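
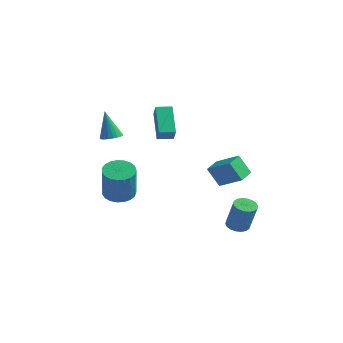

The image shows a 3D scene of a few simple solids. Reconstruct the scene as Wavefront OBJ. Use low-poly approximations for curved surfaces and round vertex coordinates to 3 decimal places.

v 3.03 0.397 -3.181
v 3.532 0.127 -3.424
v 4.213 -0.047 -1.821
v 3.71 0.223 -1.579
v 3.6 0.394 -3.424
v 4.281 0.221 -1.821
v 3.555 0.662 -3.376
v 4.236 0.489 -1.773
v 3.406 0.877 -3.289
v 4.087 0.704 -1.686
v 3.182 0.998 -3.181
v 3.863 0.824 -1.578
v 2.928 0.999 -3.073
v 3.609 0.825 -1.47
v 2.695 0.881 -2.987
v 3.375 0.707 -1.384
v 2.527 0.667 -2.939
v 3.208 0.493 -1.336
v 2.459 0.399 -2.939
v 3.14 0.226 -1.336
v 2.504 0.131 -2.987
v 3.185 -0.042 -1.384
v 2.653 -0.084 -3.074
v 3.334 -0.257 -1.471
v 2.877 -0.204 -3.182
v 3.558 -0.378 -1.579
v 3.131 -0.205 -3.29
v 3.812 -0.379 -1.687
v 3.365 -0.087 -3.376
v 4.045 -0.261 -1.773
v -2.144 -3.198 2.407
v -1.657 -3.519 2.497
v -2.516 -3.302 4.053
v -1.574 -3.291 2.53
v -1.59 -3.046 2.542
v -1.702 -2.828 2.531
v -1.89 -2.674 2.498
v -2.122 -2.61 2.449
v -2.357 -2.649 2.394
v -2.556 -2.782 2.34
v -2.684 -2.987 2.299
v -2.718 -3.229 2.276
v -2.653 -3.465 2.275
v -2.5 -3.656 2.298
v -2.286 -3.767 2.34
v -2.046 -3.78 2.393
v -1.824 -3.692 2.449
v -2.026 -2.832 -1.445
v -1.441 -2.216 -1.451
v -0.688 -2.912 0.439
v -1.274 -3.528 0.445
v -1.711 -2.059 -1.286
v -0.959 -2.755 0.604
v -2.035 -2.035 -1.148
v -1.283 -2.732 0.742
v -2.359 -2.15 -1.061
v -1.606 -2.846 0.829
v -2.624 -2.382 -1.041
v -1.872 -3.079 0.849
v -2.786 -2.692 -1.091
v -2.034 -3.389 0.799
v -2.817 -3.027 -1.202
v -2.065 -3.723 0.688
v -2.711 -3.327 -1.355
v -1.959 -4.024 0.535
v -2.487 -3.542 -1.523
v -1.734 -4.238 0.366
v -2.183 -3.634 -1.678
v -1.43 -4.33 0.212
v -1.851 -3.587 -1.793
v -1.099 -4.284 0.097
v -1.551 -3.41 -1.847
v -0.798 -4.107 0.042
v -1.332 -3.133 -1.832
v -0.58 -3.829 0.058
v -1.233 -2.803 -1.75
v -0.481 -3.5 0.14
v -1.272 -2.479 -1.615
v -0.52 -3.175 0.275
v 0.769 -2.938 2.877
v 1.274 -3.293 3.504
v -0.26 -2.147 4.153
v 0.245 -2.502 4.78
v 1.255 -2.278 2.86
v 1.76 -2.633 3.487
v 0.226 -1.487 4.136
v 0.731 -1.842 4.763
v 2.213 -0.064 -0.613
v 1.723 -0.432 0.488
v 1.924 0.905 -0.417
v 1.435 0.537 0.684
v 3.485 0.183 0.036
v 2.996 -0.185 1.137
v 3.197 1.152 0.232
v 2.707 0.784 1.333
f 2 1 5
f 2 5 3
f 3 5 6
f 3 6 4
f 5 1 7
f 5 7 6
f 6 7 8
f 6 8 4
f 7 1 9
f 7 9 8
f 8 9 10
f 8 10 4
f 9 1 11
f 9 11 10
f 10 11 12
f 10 12 4
f 11 1 13
f 11 13 12
f 12 13 14
f 12 14 4
f 13 1 15
f 13 15 14
f 14 15 16
f 14 16 4
f 15 1 17
f 15 17 16
f 16 17 18
f 16 18 4
f 17 1 19
f 17 19 18
f 18 19 20
f 18 20 4
f 19 1 21
f 19 21 20
f 20 21 22
f 20 22 4
f 21 1 23
f 21 23 22
f 22 23 24
f 22 24 4
f 23 1 25
f 23 25 24
f 24 25 26
f 24 26 4
f 25 1 27
f 25 27 26
f 26 27 28
f 26 28 4
f 27 1 29
f 27 29 28
f 28 29 30
f 28 30 4
f 29 1 2
f 29 2 30
f 30 2 3
f 30 3 4
f 32 31 34
f 32 34 33
f 34 31 35
f 34 35 33
f 35 31 36
f 35 36 33
f 36 31 37
f 36 37 33
f 37 31 38
f 37 38 33
f 38 31 39
f 38 39 33
f 39 31 40
f 39 40 33
f 40 31 41
f 40 41 33
f 41 31 42
f 41 42 33
f 42 31 43
f 42 43 33
f 43 31 44
f 43 44 33
f 44 31 45
f 44 45 33
f 45 31 46
f 45 46 33
f 46 31 47
f 46 47 33
f 47 31 32
f 47 32 33
f 49 48 52
f 49 52 50
f 50 52 53
f 50 53 51
f 52 48 54
f 52 54 53
f 53 54 55
f 53 55 51
f 54 48 56
f 54 56 55
f 55 56 57
f 55 57 51
f 56 48 58
f 56 58 57
f 57 58 59
f 57 59 51
f 58 48 60
f 58 60 59
f 59 60 61
f 59 61 51
f 60 48 62
f 60 62 61
f 61 62 63
f 61 63 51
f 62 48 64
f 62 64 63
f 63 64 65
f 63 65 51
f 64 48 66
f 64 66 65
f 65 66 67
f 65 67 51
f 66 48 68
f 66 68 67
f 67 68 69
f 67 69 51
f 68 48 70
f 68 70 69
f 69 70 71
f 69 71 51
f 70 48 72
f 70 72 71
f 71 72 73
f 71 73 51
f 72 48 74
f 72 74 73
f 73 74 75
f 73 75 51
f 74 48 76
f 74 76 75
f 75 76 77
f 75 77 51
f 76 48 78
f 76 78 77
f 77 78 79
f 77 79 51
f 78 48 49
f 78 49 79
f 79 49 50
f 79 50 51
f 81 83 80
f 84 81 80
f 80 83 82
f 82 84 80
f 81 87 83
f 85 81 84
f 85 87 81
f 83 87 82
f 86 84 82
f 82 87 86
f 86 85 84
f 87 85 86
f 89 91 88
f 92 89 88
f 88 91 90
f 90 92 88
f 89 95 91
f 93 89 92
f 93 95 89
f 91 95 90
f 94 92 90
f 90 95 94
f 94 93 92
f 95 93 94



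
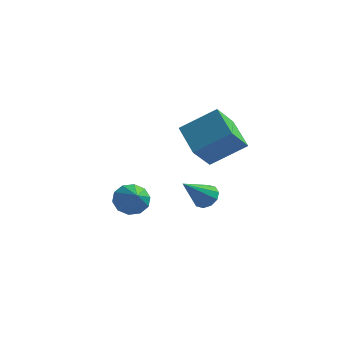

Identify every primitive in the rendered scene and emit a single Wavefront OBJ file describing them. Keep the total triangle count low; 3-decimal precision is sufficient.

v 0.68 -1.014 -0.552
v 0.229 -2.144 0.761
v -0.428 0.304 0.201
v -0.879 -0.826 1.514
v 2.299 -0.314 0.606
v 1.848 -1.444 1.919
v 1.191 1.004 1.359
v 0.74 -0.126 2.672
v -3.649 0.336 -4.448
v -3.206 1.039 -4.007
v -2.971 -0.716 -3.452
v -3.718 0.957 -3.745
v -4.204 0.638 -3.751
v -4.477 0.204 -4.024
v -4.435 -0.179 -4.458
v -4.092 -0.366 -4.889
v -3.58 -0.284 -5.151
v -3.095 0.035 -5.144
v -2.821 0.469 -4.872
v -2.863 0.852 -4.438
v 0.504 -1.023 -2.716
v 1.121 -0.981 -2.347
v -0.244 -2.217 -1.324
v 0.855 -0.652 -2.209
v 0.455 -0.465 -2.263
v 0.074 -0.492 -2.491
v -0.143 -0.721 -2.805
v -0.113 -1.066 -3.084
v 0.153 -1.394 -3.223
v 0.553 -1.581 -3.168
v 0.934 -1.555 -2.94
v 1.151 -1.325 -2.627
f 2 4 1
f 5 2 1
f 1 4 3
f 3 5 1
f 2 8 4
f 6 2 5
f 6 8 2
f 4 8 3
f 7 5 3
f 3 8 7
f 7 6 5
f 8 6 7
f 10 9 12
f 10 12 11
f 12 9 13
f 12 13 11
f 13 9 14
f 13 14 11
f 14 9 15
f 14 15 11
f 15 9 16
f 15 16 11
f 16 9 17
f 16 17 11
f 17 9 18
f 17 18 11
f 18 9 19
f 18 19 11
f 19 9 20
f 19 20 11
f 20 9 10
f 20 10 11
f 22 21 24
f 22 24 23
f 24 21 25
f 24 25 23
f 25 21 26
f 25 26 23
f 26 21 27
f 26 27 23
f 27 21 28
f 27 28 23
f 28 21 29
f 28 29 23
f 29 21 30
f 29 30 23
f 30 21 31
f 30 31 23
f 31 21 32
f 31 32 23
f 32 21 22
f 32 22 23



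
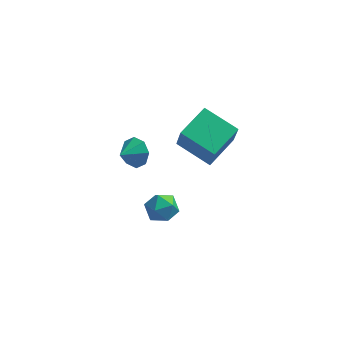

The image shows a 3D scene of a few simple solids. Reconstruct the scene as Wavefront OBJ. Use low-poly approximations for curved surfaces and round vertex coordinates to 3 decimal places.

v 0.23 -0.907 -3.279
v 0.796 -1.004 -3.85
v 0.324 -2.176 -2.97
v 0.89 -2.273 -3.541
v 1.055 -1.841 -2.876
v 0.997 -1.057 -3.067
v 0.123 -2.123 -3.753
v 0.065 -1.339 -3.944
v 0.73 -1.756 -4.142
v 1.306 -1.581 -3.601
v -0.186 -1.599 -3.219
v 0.39 -1.424 -2.678
v -1.019 2.585 -4.096
v -0.627 2.737 -3.404
v -1.621 1.895 -3.604
v -1.117 3.108 -3.486
v -1.55 3.172 -3.925
v -1.671 2.892 -4.465
v -1.411 2.432 -4.789
v -0.92 2.062 -4.707
v -0.487 1.998 -4.268
v -0.366 2.278 -3.728
v 2.309 2.728 -4.902
v 2.535 2.18 -3.47
v 0.734 3.578 -4.328
v 0.959 3.03 -2.896
v 3.261 4.21 -4.484
v 3.486 3.662 -3.052
v 1.685 5.06 -3.91
v 1.911 4.512 -2.478
f 1 12 6
f 1 6 2
f 1 2 8
f 1 8 11
f 1 11 12
f 2 6 10
f 6 12 5
f 12 11 3
f 11 8 7
f 8 2 9
f 4 10 5
f 4 5 3
f 4 3 7
f 4 7 9
f 4 9 10
f 5 10 6
f 3 5 12
f 7 3 11
f 9 7 8
f 10 9 2
f 14 13 16
f 14 16 15
f 16 13 17
f 16 17 15
f 17 13 18
f 17 18 15
f 18 13 19
f 18 19 15
f 19 13 20
f 19 20 15
f 20 13 21
f 20 21 15
f 21 13 22
f 21 22 15
f 22 13 14
f 22 14 15
f 24 26 23
f 27 24 23
f 23 26 25
f 25 27 23
f 24 30 26
f 28 24 27
f 28 30 24
f 26 30 25
f 29 27 25
f 25 30 29
f 29 28 27
f 30 28 29



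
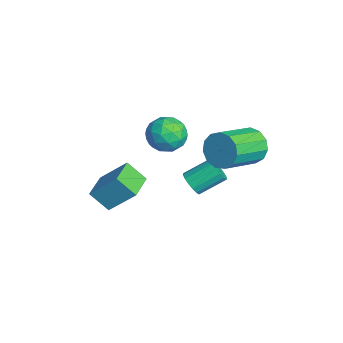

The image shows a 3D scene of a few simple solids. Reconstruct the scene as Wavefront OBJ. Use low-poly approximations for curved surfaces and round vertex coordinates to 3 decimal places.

v -0.007 -0.928 3.119
v 0.835 -0.419 3.287
v 0.565 -2.161 3.993
v 1.407 -1.652 4.161
v 0.55 -1.35 4.576
v 0.197 -0.588 4.036
v 1.203 -1.992 3.244
v 0.85 -1.23 2.704
v 1.584 -1.076 3.364
v 1.18 -0.679 4.187
v 0.22 -1.901 3.093
v -0.184 -1.504 3.916
v 0.364 -0.565 3.126
v 1.036 -2.015 4.154
v 0.532 -1.838 4.398
v 1.027 -1.538 4.497
v -0.011 -0.665 3.566
v 0.484 -0.365 3.665
v 0.316 -0.913 4.423
v 0.916 -2.215 3.615
v 1.411 -1.915 3.714
v 0.373 -1.042 2.783
v 0.868 -0.742 2.882
v 1.084 -1.667 2.857
v 1.299 -0.652 3.27
v 1.635 -1.377 3.784
v 1.515 -1.577 3.245
v 1.308 -1.129 2.928
v 1.062 -0.419 3.754
v 1.398 -1.144 4.268
v 0.894 -0.967 4.512
v 0.686 -0.519 4.194
v 1.501 -0.805 3.8
v 0.002 -1.436 3.012
v 0.338 -2.161 3.526
v 0.714 -2.061 3.086
v 0.506 -1.613 2.768
v -0.235 -1.203 3.496
v 0.101 -1.928 4.01
v 0.092 -1.451 4.352
v -0.115 -1.003 4.035
v -0.101 -1.775 3.48
v 1.248 2.35 2.821
v 1.873 2.451 2.087
v 2.998 0.851 2.824
v 2.372 0.75 3.559
v 2.059 2.768 2.492
v 3.183 1.168 3.229
v 1.987 2.952 3.001
v 3.111 1.352 3.739
v 1.68 2.945 3.453
v 2.804 1.345 4.191
v 1.236 2.749 3.705
v 2.361 1.149 4.443
v 0.796 2.427 3.676
v 1.92 0.827 4.414
v 0.499 2.08 3.376
v 1.624 0.48 4.113
v 0.44 1.818 2.899
v 1.565 0.218 3.637
v 0.638 1.726 2.398
v 1.762 0.126 3.136
v 1.029 1.832 2.031
v 2.153 0.232 2.769
v 1.489 2.102 1.915
v 2.614 0.502 2.653
v -2.354 -2.988 -2.661
v -2.801 -3.804 -1.753
v -1.812 -1.797 -1.324
v -2.259 -2.613 -0.417
v -0.961 -3.687 -2.603
v -1.408 -4.503 -1.696
v -0.419 -2.496 -1.267
v -0.866 -3.312 -0.359
v 0.035 -0.048 -0.449
v 0.704 0.045 -0.523
v 0.615 1.301 0.256
v -0.055 1.208 0.329
v 0.576 0.196 -0.781
v 0.487 1.452 -0.002
v 0.323 0.292 -0.963
v 0.234 1.547 -0.184
v 0.005 0.309 -1.028
v -0.084 1.564 -0.249
v -0.307 0.245 -0.96
v -0.396 1.5 -0.181
v -0.54 0.113 -0.775
v -0.629 1.369 0.004
v -0.642 -0.055 -0.516
v -0.731 1.201 0.263
v -0.589 -0.221 -0.241
v -0.678 1.034 0.538
v -0.393 -0.348 -0.014
v -0.482 0.907 0.765
v -0.099 -0.406 0.113
v -0.188 0.849 0.892
v 0.226 -0.382 0.111
v 0.136 0.873 0.89
v 0.506 -0.281 -0.019
v 0.417 0.974 0.76
v 0.679 -0.127 -0.248
v 0.59 1.128 0.531
f 1 38 17
f 38 12 41
f 17 41 6
f 38 41 17
f 1 17 13
f 17 6 18
f 13 18 2
f 17 18 13
f 1 13 22
f 13 2 23
f 22 23 8
f 13 23 22
f 1 22 34
f 22 8 37
f 34 37 11
f 22 37 34
f 1 34 38
f 34 11 42
f 38 42 12
f 34 42 38
f 2 18 29
f 18 6 32
f 29 32 10
f 18 32 29
f 6 41 19
f 41 12 40
f 19 40 5
f 41 40 19
f 12 42 39
f 42 11 35
f 39 35 3
f 42 35 39
f 11 37 36
f 37 8 24
f 36 24 7
f 37 24 36
f 8 23 28
f 23 2 25
f 28 25 9
f 23 25 28
f 4 30 16
f 30 10 31
f 16 31 5
f 30 31 16
f 4 16 14
f 16 5 15
f 14 15 3
f 16 15 14
f 4 14 21
f 14 3 20
f 21 20 7
f 14 20 21
f 4 21 26
f 21 7 27
f 26 27 9
f 21 27 26
f 4 26 30
f 26 9 33
f 30 33 10
f 26 33 30
f 5 31 19
f 31 10 32
f 19 32 6
f 31 32 19
f 3 15 39
f 15 5 40
f 39 40 12
f 15 40 39
f 7 20 36
f 20 3 35
f 36 35 11
f 20 35 36
f 9 27 28
f 27 7 24
f 28 24 8
f 27 24 28
f 10 33 29
f 33 9 25
f 29 25 2
f 33 25 29
f 44 43 47
f 44 47 45
f 45 47 48
f 45 48 46
f 47 43 49
f 47 49 48
f 48 49 50
f 48 50 46
f 49 43 51
f 49 51 50
f 50 51 52
f 50 52 46
f 51 43 53
f 51 53 52
f 52 53 54
f 52 54 46
f 53 43 55
f 53 55 54
f 54 55 56
f 54 56 46
f 55 43 57
f 55 57 56
f 56 57 58
f 56 58 46
f 57 43 59
f 57 59 58
f 58 59 60
f 58 60 46
f 59 43 61
f 59 61 60
f 60 61 62
f 60 62 46
f 61 43 63
f 61 63 62
f 62 63 64
f 62 64 46
f 63 43 65
f 63 65 64
f 64 65 66
f 64 66 46
f 65 43 44
f 65 44 66
f 66 44 45
f 66 45 46
f 68 70 67
f 71 68 67
f 67 70 69
f 69 71 67
f 68 74 70
f 72 68 71
f 72 74 68
f 70 74 69
f 73 71 69
f 69 74 73
f 73 72 71
f 74 72 73
f 76 75 79
f 76 79 77
f 77 79 80
f 77 80 78
f 79 75 81
f 79 81 80
f 80 81 82
f 80 82 78
f 81 75 83
f 81 83 82
f 82 83 84
f 82 84 78
f 83 75 85
f 83 85 84
f 84 85 86
f 84 86 78
f 85 75 87
f 85 87 86
f 86 87 88
f 86 88 78
f 87 75 89
f 87 89 88
f 88 89 90
f 88 90 78
f 89 75 91
f 89 91 90
f 90 91 92
f 90 92 78
f 91 75 93
f 91 93 92
f 92 93 94
f 92 94 78
f 93 75 95
f 93 95 94
f 94 95 96
f 94 96 78
f 95 75 97
f 95 97 96
f 96 97 98
f 96 98 78
f 97 75 99
f 97 99 98
f 98 99 100
f 98 100 78
f 99 75 101
f 99 101 100
f 100 101 102
f 100 102 78
f 101 75 76
f 101 76 102
f 102 76 77
f 102 77 78



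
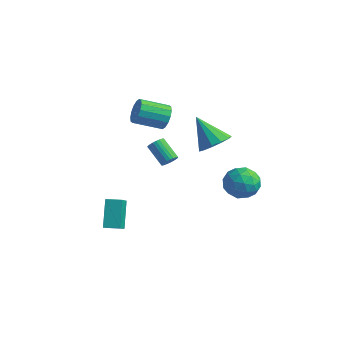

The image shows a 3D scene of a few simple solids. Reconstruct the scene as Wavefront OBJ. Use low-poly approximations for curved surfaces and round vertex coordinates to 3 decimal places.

v 0.608 -0.47 2.937
v 1.033 -0.485 3.638
v -0.044 -1.685 4.265
v -0.468 -1.67 3.563
v 0.736 -0.188 3.696
v -0.341 -1.388 4.323
v 0.404 0.034 3.551
v -0.673 -1.166 4.177
v 0.127 0.12 3.241
v -0.95 -1.08 3.867
v -0.021 0.049 2.849
v -1.097 -1.152 3.476
v -0 -0.162 2.481
v -1.077 -1.362 3.108
v 0.184 -0.455 2.235
v -0.893 -1.655 2.862
v 0.481 -0.752 2.177
v -0.596 -1.952 2.804
v 0.813 -0.974 2.323
v -0.264 -2.174 2.949
v 1.09 -1.06 2.633
v 0.013 -2.26 3.259
v 1.237 -0.988 3.024
v 0.161 -2.189 3.651
v 1.217 -0.778 3.392
v 0.14 -1.978 4.019
v 2.838 2.318 -2.615
v 3.699 2.99 -2.883
v 3.961 1.27 -1.637
v 4.822 1.942 -1.905
v 4.01 2.314 -1.221
v 3.316 2.962 -1.826
v 4.344 1.298 -2.694
v 3.65 1.946 -3.299
v 4.63 2.36 -2.932
v 4.423 2.988 -2.022
v 3.237 1.272 -2.498
v 3.03 1.9 -1.588
v 3.17 2.746 -2.835
v 4.49 1.514 -1.685
v 4.013 1.733 -1.283
v 4.519 2.128 -1.441
v 2.945 2.729 -2.213
v 3.451 3.124 -2.371
v 3.633 2.727 -1.394
v 4.209 1.136 -2.149
v 4.715 1.531 -2.307
v 3.141 2.132 -3.079
v 3.647 2.527 -3.237
v 4.027 1.533 -3.126
v 4.223 2.771 -3.021
v 4.883 2.155 -2.447
v 4.602 1.776 -2.91
v 4.195 2.157 -3.266
v 4.102 3.14 -2.486
v 4.762 2.524 -1.912
v 4.284 2.743 -1.51
v 3.877 3.123 -1.865
v 4.649 2.77 -2.515
v 2.898 1.736 -2.608
v 3.558 1.12 -2.034
v 3.783 1.137 -2.655
v 3.376 1.517 -3.01
v 2.777 2.105 -2.073
v 3.437 1.489 -1.499
v 3.465 2.103 -1.254
v 3.058 2.484 -1.61
v 3.011 1.49 -2.005
v 2.198 -1.97 0.867
v 2.518 -1.83 1.252
v 1.381 -1.669 2.138
v 1.062 -1.81 1.753
v 2.477 -1.65 1.167
v 1.341 -1.489 2.053
v 2.394 -1.519 1.037
v 1.257 -1.359 1.922
v 2.281 -1.457 0.88
v 1.144 -1.296 1.766
v 2.155 -1.473 0.722
v 1.018 -1.312 1.607
v 2.036 -1.565 0.585
v 0.899 -1.404 1.471
v 1.942 -1.718 0.492
v 0.805 -1.557 1.377
v 1.886 -1.91 0.456
v 0.75 -1.749 1.341
v 1.879 -2.111 0.482
v 0.742 -1.95 1.368
v 1.919 -2.291 0.567
v 0.783 -2.13 1.453
v 2.003 -2.421 0.698
v 0.866 -2.261 1.583
v 2.116 -2.484 0.854
v 0.979 -2.323 1.74
v 2.242 -2.468 1.013
v 1.105 -2.307 1.898
v 2.361 -2.376 1.149
v 1.224 -2.215 2.035
v 2.455 -2.223 1.243
v 1.318 -2.062 2.128
v 2.51 -2.031 1.279
v 1.374 -1.87 2.164
v -1.14 -3.097 -3.2
v -0.254 -4.405 -2.007
v -0.4 -2.585 -3.188
v 0.486 -3.893 -1.995
v -0.486 -4.007 -4.685
v 0.4 -5.315 -3.492
v 0.254 -3.495 -4.673
v 1.14 -4.803 -3.48
v 3.07 0.732 1.277
v 3.834 0.965 1.911
v 1.75 0.688 2.883
v 3.609 1.464 1.739
v 3.212 1.732 1.42
v 2.77 1.681 1.056
v 2.424 1.329 0.762
v 2.283 0.788 0.631
v 2.391 0.228 0.705
v 2.716 -0.171 0.961
v 3.153 -0.284 1.317
v 3.563 -0.075 1.66
v 3.817 0.391 1.882
f 2 1 5
f 2 5 3
f 3 5 6
f 3 6 4
f 5 1 7
f 5 7 6
f 6 7 8
f 6 8 4
f 7 1 9
f 7 9 8
f 8 9 10
f 8 10 4
f 9 1 11
f 9 11 10
f 10 11 12
f 10 12 4
f 11 1 13
f 11 13 12
f 12 13 14
f 12 14 4
f 13 1 15
f 13 15 14
f 14 15 16
f 14 16 4
f 15 1 17
f 15 17 16
f 16 17 18
f 16 18 4
f 17 1 19
f 17 19 18
f 18 19 20
f 18 20 4
f 19 1 21
f 19 21 20
f 20 21 22
f 20 22 4
f 21 1 23
f 21 23 22
f 22 23 24
f 22 24 4
f 23 1 25
f 23 25 24
f 24 25 26
f 24 26 4
f 25 1 2
f 25 2 26
f 26 2 3
f 26 3 4
f 27 64 43
f 64 38 67
f 43 67 32
f 64 67 43
f 27 43 39
f 43 32 44
f 39 44 28
f 43 44 39
f 27 39 48
f 39 28 49
f 48 49 34
f 39 49 48
f 27 48 60
f 48 34 63
f 60 63 37
f 48 63 60
f 27 60 64
f 60 37 68
f 64 68 38
f 60 68 64
f 28 44 55
f 44 32 58
f 55 58 36
f 44 58 55
f 32 67 45
f 67 38 66
f 45 66 31
f 67 66 45
f 38 68 65
f 68 37 61
f 65 61 29
f 68 61 65
f 37 63 62
f 63 34 50
f 62 50 33
f 63 50 62
f 34 49 54
f 49 28 51
f 54 51 35
f 49 51 54
f 30 56 42
f 56 36 57
f 42 57 31
f 56 57 42
f 30 42 40
f 42 31 41
f 40 41 29
f 42 41 40
f 30 40 47
f 40 29 46
f 47 46 33
f 40 46 47
f 30 47 52
f 47 33 53
f 52 53 35
f 47 53 52
f 30 52 56
f 52 35 59
f 56 59 36
f 52 59 56
f 31 57 45
f 57 36 58
f 45 58 32
f 57 58 45
f 29 41 65
f 41 31 66
f 65 66 38
f 41 66 65
f 33 46 62
f 46 29 61
f 62 61 37
f 46 61 62
f 35 53 54
f 53 33 50
f 54 50 34
f 53 50 54
f 36 59 55
f 59 35 51
f 55 51 28
f 59 51 55
f 70 69 73
f 70 73 71
f 71 73 74
f 71 74 72
f 73 69 75
f 73 75 74
f 74 75 76
f 74 76 72
f 75 69 77
f 75 77 76
f 76 77 78
f 76 78 72
f 77 69 79
f 77 79 78
f 78 79 80
f 78 80 72
f 79 69 81
f 79 81 80
f 80 81 82
f 80 82 72
f 81 69 83
f 81 83 82
f 82 83 84
f 82 84 72
f 83 69 85
f 83 85 84
f 84 85 86
f 84 86 72
f 85 69 87
f 85 87 86
f 86 87 88
f 86 88 72
f 87 69 89
f 87 89 88
f 88 89 90
f 88 90 72
f 89 69 91
f 89 91 90
f 90 91 92
f 90 92 72
f 91 69 93
f 91 93 92
f 92 93 94
f 92 94 72
f 93 69 95
f 93 95 94
f 94 95 96
f 94 96 72
f 95 69 97
f 95 97 96
f 96 97 98
f 96 98 72
f 97 69 99
f 97 99 98
f 98 99 100
f 98 100 72
f 99 69 101
f 99 101 100
f 100 101 102
f 100 102 72
f 101 69 70
f 101 70 102
f 102 70 71
f 102 71 72
f 104 106 103
f 107 104 103
f 103 106 105
f 105 107 103
f 104 110 106
f 108 104 107
f 108 110 104
f 106 110 105
f 109 107 105
f 105 110 109
f 109 108 107
f 110 108 109
f 112 111 114
f 112 114 113
f 114 111 115
f 114 115 113
f 115 111 116
f 115 116 113
f 116 111 117
f 116 117 113
f 117 111 118
f 117 118 113
f 118 111 119
f 118 119 113
f 119 111 120
f 119 120 113
f 120 111 121
f 120 121 113
f 121 111 122
f 121 122 113
f 122 111 123
f 122 123 113
f 123 111 112
f 123 112 113



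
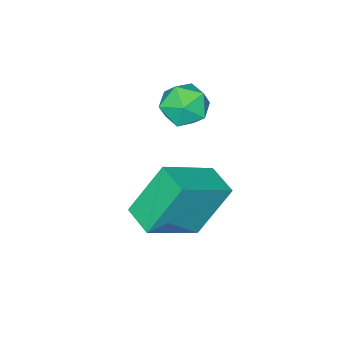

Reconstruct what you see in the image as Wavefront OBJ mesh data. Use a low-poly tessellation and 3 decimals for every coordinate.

v -2.848 -0.31 -3.328
v -1.044 -0.781 -2.2
v -2.477 0.791 -3.463
v -0.672 0.32 -2.334
v -1.868 -0.86 -5.126
v -0.063 -1.331 -3.997
v -1.496 0.241 -5.26
v 0.308 -0.23 -4.132
v -3.665 -1.147 -1.115
v -2.888 -0.688 -1.055
v -2.952 -2.392 -0.825
v -2.175 -1.933 -0.765
v -2.815 -1.824 -0.135
v -3.256 -1.055 -0.314
v -2.584 -2.025 -1.566
v -3.025 -1.256 -1.745
v -2.22 -1.231 -1.333
v -2.363 -1.106 -0.449
v -3.477 -1.974 -1.431
v -3.62 -1.849 -0.547
f 2 4 1
f 5 2 1
f 1 4 3
f 3 5 1
f 2 8 4
f 6 2 5
f 6 8 2
f 4 8 3
f 7 5 3
f 3 8 7
f 7 6 5
f 8 6 7
f 9 20 14
f 9 14 10
f 9 10 16
f 9 16 19
f 9 19 20
f 10 14 18
f 14 20 13
f 20 19 11
f 19 16 15
f 16 10 17
f 12 18 13
f 12 13 11
f 12 11 15
f 12 15 17
f 12 17 18
f 13 18 14
f 11 13 20
f 15 11 19
f 17 15 16
f 18 17 10



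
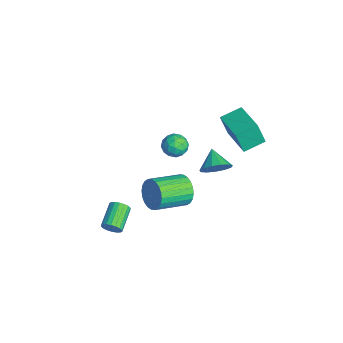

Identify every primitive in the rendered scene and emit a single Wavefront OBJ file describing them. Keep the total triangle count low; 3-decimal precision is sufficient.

v 1.101 0.57 -3.064
v 1.593 0.42 -3.911
v 2.09 -1.5 -3.282
v 1.599 -1.35 -2.436
v 1.872 0.565 -3.686
v 2.369 -1.354 -3.057
v 2.033 0.712 -3.367
v 2.53 -1.207 -2.738
v 2.053 0.837 -3.002
v 2.55 -1.083 -2.373
v 1.927 0.921 -2.647
v 2.425 -0.999 -2.018
v 1.676 0.951 -2.355
v 2.174 -0.968 -1.726
v 1.338 0.924 -2.171
v 1.835 -0.995 -1.542
v 0.963 0.842 -2.123
v 1.461 -1.077 -1.494
v 0.61 0.72 -2.218
v 1.107 -1.2 -1.589
v 0.331 0.574 -2.443
v 0.828 -1.345 -1.814
v 0.17 0.427 -2.762
v 0.667 -1.492 -2.133
v 0.15 0.303 -3.127
v 0.647 -1.617 -2.498
v 0.275 0.219 -3.482
v 0.773 -1.701 -2.853
v 0.526 0.188 -3.774
v 1.024 -1.731 -3.145
v 0.865 0.215 -3.958
v 1.362 -1.704 -3.329
v 1.239 0.297 -4.006
v 1.737 -1.622 -3.377
v 1.47 0.329 1.452
v 2.234 0.185 1.415
v 1.386 -0.385 2.485
v 2.15 -0.529 2.448
v 1.897 0.184 2.628
v 1.949 0.626 1.989
v 1.671 -0.826 1.911
v 1.723 -0.384 1.272
v 2.358 -0.528 1.698
v 2.497 0.096 2.141
v 1.123 -0.296 1.759
v 1.262 0.328 2.202
v 1.859 0.32 1.343
v 1.761 -0.52 2.557
v 1.612 -0.101 2.663
v 2.061 -0.185 2.641
v 1.692 0.579 1.68
v 2.141 0.494 1.659
v 1.942 0.494 2.371
v 1.479 -0.694 2.241
v 1.928 -0.779 2.22
v 1.559 -0.015 1.259
v 2.008 -0.099 1.237
v 1.678 -0.694 1.529
v 2.381 -0.184 1.487
v 2.332 -0.604 2.095
v 2.051 -0.778 1.779
v 2.081 -0.519 1.404
v 2.463 0.183 1.748
v 2.414 -0.237 2.355
v 2.265 0.182 2.461
v 2.296 0.442 2.086
v 2.536 -0.237 1.914
v 1.206 0.037 1.545
v 1.157 -0.383 2.152
v 1.324 -0.642 1.814
v 1.355 -0.382 1.439
v 1.288 0.404 1.805
v 1.239 -0.016 2.413
v 1.539 0.319 2.496
v 1.569 0.578 2.121
v 1.084 0.037 1.986
v 1.196 2.387 -1.488
v 1.608 2.017 -0.741
v 0.064 2.453 -0.832
v 1.663 2.536 -0.698
v 1.57 3.008 -0.906
v 1.358 3.283 -1.299
v 1.095 3.273 -1.752
v 0.864 2.982 -2.121
v 0.738 2.502 -2.289
v 0.757 1.985 -2.203
v 0.916 1.596 -1.89
v 1.164 1.458 -1.45
v 1.422 1.615 -1.021
v 2.397 2.647 2.884
v 2.225 2.238 4.233
v 2.179 3.881 3.231
v 2.007 3.471 4.58
v 4.413 2.909 3.22
v 4.241 2.499 4.569
v 4.195 4.142 3.567
v 4.023 3.733 4.916
v 3.026 -3.922 -3.308
v 3.343 -3.757 -2.826
v 2.131 -2.994 -2.29
v 1.814 -3.158 -2.772
v 3.391 -3.559 -2.999
v 2.179 -2.796 -2.463
v 3.367 -3.434 -3.233
v 2.154 -2.67 -2.697
v 3.275 -3.404 -3.482
v 2.063 -2.641 -2.946
v 3.134 -3.478 -3.697
v 1.922 -2.714 -3.16
v 2.971 -3.639 -3.835
v 1.759 -2.875 -3.298
v 2.82 -3.856 -3.868
v 1.607 -3.093 -3.331
v 2.709 -4.086 -3.79
v 1.497 -3.323 -3.254
v 2.661 -4.284 -3.617
v 1.449 -3.521 -3.081
v 2.686 -4.41 -3.383
v 1.473 -3.646 -2.847
v 2.777 -4.439 -3.134
v 1.565 -3.676 -2.598
v 2.918 -4.366 -2.92
v 1.706 -3.602 -2.383
v 3.081 -4.205 -2.782
v 1.869 -3.441 -2.245
v 3.233 -3.987 -2.749
v 2.02 -3.224 -2.212
f 2 1 5
f 2 5 3
f 3 5 6
f 3 6 4
f 5 1 7
f 5 7 6
f 6 7 8
f 6 8 4
f 7 1 9
f 7 9 8
f 8 9 10
f 8 10 4
f 9 1 11
f 9 11 10
f 10 11 12
f 10 12 4
f 11 1 13
f 11 13 12
f 12 13 14
f 12 14 4
f 13 1 15
f 13 15 14
f 14 15 16
f 14 16 4
f 15 1 17
f 15 17 16
f 16 17 18
f 16 18 4
f 17 1 19
f 17 19 18
f 18 19 20
f 18 20 4
f 19 1 21
f 19 21 20
f 20 21 22
f 20 22 4
f 21 1 23
f 21 23 22
f 22 23 24
f 22 24 4
f 23 1 25
f 23 25 24
f 24 25 26
f 24 26 4
f 25 1 27
f 25 27 26
f 26 27 28
f 26 28 4
f 27 1 29
f 27 29 28
f 28 29 30
f 28 30 4
f 29 1 31
f 29 31 30
f 30 31 32
f 30 32 4
f 31 1 33
f 31 33 32
f 32 33 34
f 32 34 4
f 33 1 2
f 33 2 34
f 34 2 3
f 34 3 4
f 35 72 51
f 72 46 75
f 51 75 40
f 72 75 51
f 35 51 47
f 51 40 52
f 47 52 36
f 51 52 47
f 35 47 56
f 47 36 57
f 56 57 42
f 47 57 56
f 35 56 68
f 56 42 71
f 68 71 45
f 56 71 68
f 35 68 72
f 68 45 76
f 72 76 46
f 68 76 72
f 36 52 63
f 52 40 66
f 63 66 44
f 52 66 63
f 40 75 53
f 75 46 74
f 53 74 39
f 75 74 53
f 46 76 73
f 76 45 69
f 73 69 37
f 76 69 73
f 45 71 70
f 71 42 58
f 70 58 41
f 71 58 70
f 42 57 62
f 57 36 59
f 62 59 43
f 57 59 62
f 38 64 50
f 64 44 65
f 50 65 39
f 64 65 50
f 38 50 48
f 50 39 49
f 48 49 37
f 50 49 48
f 38 48 55
f 48 37 54
f 55 54 41
f 48 54 55
f 38 55 60
f 55 41 61
f 60 61 43
f 55 61 60
f 38 60 64
f 60 43 67
f 64 67 44
f 60 67 64
f 39 65 53
f 65 44 66
f 53 66 40
f 65 66 53
f 37 49 73
f 49 39 74
f 73 74 46
f 49 74 73
f 41 54 70
f 54 37 69
f 70 69 45
f 54 69 70
f 43 61 62
f 61 41 58
f 62 58 42
f 61 58 62
f 44 67 63
f 67 43 59
f 63 59 36
f 67 59 63
f 78 77 80
f 78 80 79
f 80 77 81
f 80 81 79
f 81 77 82
f 81 82 79
f 82 77 83
f 82 83 79
f 83 77 84
f 83 84 79
f 84 77 85
f 84 85 79
f 85 77 86
f 85 86 79
f 86 77 87
f 86 87 79
f 87 77 88
f 87 88 79
f 88 77 89
f 88 89 79
f 89 77 78
f 89 78 79
f 91 93 90
f 94 91 90
f 90 93 92
f 92 94 90
f 91 97 93
f 95 91 94
f 95 97 91
f 93 97 92
f 96 94 92
f 92 97 96
f 96 95 94
f 97 95 96
f 99 98 102
f 99 102 100
f 100 102 103
f 100 103 101
f 102 98 104
f 102 104 103
f 103 104 105
f 103 105 101
f 104 98 106
f 104 106 105
f 105 106 107
f 105 107 101
f 106 98 108
f 106 108 107
f 107 108 109
f 107 109 101
f 108 98 110
f 108 110 109
f 109 110 111
f 109 111 101
f 110 98 112
f 110 112 111
f 111 112 113
f 111 113 101
f 112 98 114
f 112 114 113
f 113 114 115
f 113 115 101
f 114 98 116
f 114 116 115
f 115 116 117
f 115 117 101
f 116 98 118
f 116 118 117
f 117 118 119
f 117 119 101
f 118 98 120
f 118 120 119
f 119 120 121
f 119 121 101
f 120 98 122
f 120 122 121
f 121 122 123
f 121 123 101
f 122 98 124
f 122 124 123
f 123 124 125
f 123 125 101
f 124 98 126
f 124 126 125
f 125 126 127
f 125 127 101
f 126 98 99
f 126 99 127
f 127 99 100
f 127 100 101



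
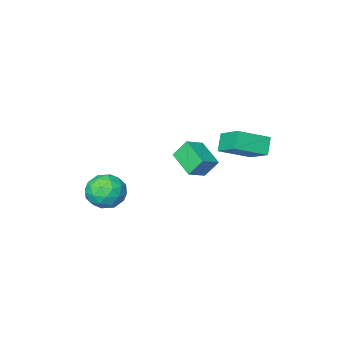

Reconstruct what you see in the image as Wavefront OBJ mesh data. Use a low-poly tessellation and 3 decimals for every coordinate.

v -4.08 0.537 0.409
v -2.23 0.095 1.224
v -4.121 2.15 1.373
v -2.27 1.708 2.189
v -3.53 1.112 -0.529
v -1.679 0.67 0.287
v -3.57 2.725 0.436
v -1.72 2.283 1.251
v -0.797 -0.901 -0.625
v -1.407 -0.449 0.455
v -0.775 0.792 -1.32
v -1.385 1.243 -0.24
v 0.365 -0.683 -0.06
v -0.245 -0.232 1.02
v 0.387 1.009 -0.755
v -0.223 1.461 0.325
v 3.94 -1.017 -1.865
v 4.68 -1.179 -2.86
v 3 -2.761 -2.28
v 3.74 -2.923 -3.275
v 4.216 -3.006 -2.121
v 4.798 -1.928 -1.865
v 2.882 -2.012 -3.275
v 3.464 -0.934 -3.019
v 4.027 -1.794 -3.732
v 4.851 -2.408 -3.019
v 2.829 -1.532 -2.121
v 3.653 -2.146 -1.408
v 4.393 -0.945 -2.326
v 3.287 -2.995 -2.814
v 3.567 -3.044 -2.135
v 4.002 -3.139 -2.721
v 4.462 -1.385 -1.741
v 4.897 -1.48 -2.326
v 4.624 -2.554 -1.892
v 2.783 -2.46 -2.814
v 3.218 -2.555 -3.399
v 3.678 -0.801 -2.419
v 4.113 -0.896 -3.005
v 3.056 -1.386 -3.248
v 4.444 -1.402 -3.424
v 3.891 -2.427 -3.668
v 3.387 -1.892 -3.668
v 3.729 -1.258 -3.517
v 4.928 -1.763 -3.004
v 4.376 -2.788 -3.248
v 4.656 -2.837 -2.57
v 4.997 -2.203 -2.419
v 4.544 -2.125 -3.517
v 3.304 -1.152 -1.892
v 2.752 -2.177 -2.136
v 2.683 -1.737 -2.721
v 3.024 -1.103 -2.57
v 3.789 -1.513 -1.472
v 3.236 -2.538 -1.716
v 3.951 -2.682 -1.623
v 4.293 -2.048 -1.472
v 3.136 -1.815 -1.623
f 2 4 1
f 5 2 1
f 1 4 3
f 3 5 1
f 2 8 4
f 6 2 5
f 6 8 2
f 4 8 3
f 7 5 3
f 3 8 7
f 7 6 5
f 8 6 7
f 10 12 9
f 13 10 9
f 9 12 11
f 11 13 9
f 10 16 12
f 14 10 13
f 14 16 10
f 12 16 11
f 15 13 11
f 11 16 15
f 15 14 13
f 16 14 15
f 17 54 33
f 54 28 57
f 33 57 22
f 54 57 33
f 17 33 29
f 33 22 34
f 29 34 18
f 33 34 29
f 17 29 38
f 29 18 39
f 38 39 24
f 29 39 38
f 17 38 50
f 38 24 53
f 50 53 27
f 38 53 50
f 17 50 54
f 50 27 58
f 54 58 28
f 50 58 54
f 18 34 45
f 34 22 48
f 45 48 26
f 34 48 45
f 22 57 35
f 57 28 56
f 35 56 21
f 57 56 35
f 28 58 55
f 58 27 51
f 55 51 19
f 58 51 55
f 27 53 52
f 53 24 40
f 52 40 23
f 53 40 52
f 24 39 44
f 39 18 41
f 44 41 25
f 39 41 44
f 20 46 32
f 46 26 47
f 32 47 21
f 46 47 32
f 20 32 30
f 32 21 31
f 30 31 19
f 32 31 30
f 20 30 37
f 30 19 36
f 37 36 23
f 30 36 37
f 20 37 42
f 37 23 43
f 42 43 25
f 37 43 42
f 20 42 46
f 42 25 49
f 46 49 26
f 42 49 46
f 21 47 35
f 47 26 48
f 35 48 22
f 47 48 35
f 19 31 55
f 31 21 56
f 55 56 28
f 31 56 55
f 23 36 52
f 36 19 51
f 52 51 27
f 36 51 52
f 25 43 44
f 43 23 40
f 44 40 24
f 43 40 44
f 26 49 45
f 49 25 41
f 45 41 18
f 49 41 45



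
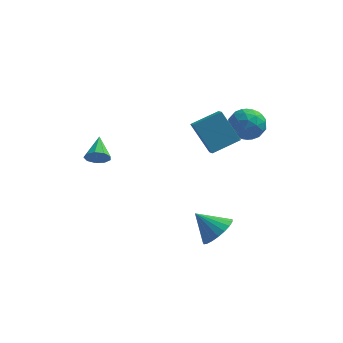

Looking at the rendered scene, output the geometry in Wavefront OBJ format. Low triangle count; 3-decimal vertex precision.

v -3.698 -1.289 2.848
v -3.291 -1.502 3.402
v -3.882 0.089 3.512
v -3.009 -1.297 3.054
v -3.049 -1.088 2.61
v -3.393 -0.973 2.277
v -3.88 -1.006 2.211
v -4.282 -1.171 2.443
v -4.411 -1.391 2.864
v -4.206 -1.564 3.278
v -3.764 -1.607 3.49
v 3.297 4.217 2.189
v 4.307 4.025 2.619
v 2.573 3.075 3.381
v 3.583 2.883 3.811
v 3.099 3.877 3.949
v 3.546 4.583 3.212
v 3.334 2.517 2.788
v 3.781 3.223 2.051
v 4.33 2.974 2.989
v 4.185 3.815 3.706
v 2.695 3.285 2.294
v 2.55 4.126 3.011
v 3.866 4.221 2.299
v 3.014 2.879 3.701
v 2.729 3.463 3.782
v 3.323 3.35 4.034
v 3.419 4.55 2.648
v 4.012 4.437 2.9
v 3.302 4.35 3.682
v 2.868 2.663 3.1
v 3.461 2.55 3.352
v 3.557 3.75 1.966
v 4.151 3.637 2.218
v 3.578 2.75 2.318
v 4.473 3.491 2.77
v 4.047 2.819 3.47
v 3.9 2.604 2.869
v 4.164 3.019 2.436
v 4.388 3.985 3.191
v 3.962 3.313 3.892
v 3.677 3.898 3.973
v 3.94 4.313 3.54
v 4.401 3.367 3.409
v 2.918 3.787 2.108
v 2.492 3.115 2.809
v 2.94 2.787 2.46
v 3.203 3.202 2.027
v 2.833 4.281 2.53
v 2.407 3.609 3.23
v 2.716 4.081 3.564
v 2.98 4.496 3.131
v 2.479 3.733 2.591
v 2.005 0.728 2.478
v 0.877 1.351 4.123
v 1.734 1.462 2.014
v 0.605 2.085 3.659
v 3.375 1.615 3.081
v 2.246 2.238 4.726
v 3.103 2.349 2.617
v 1.975 2.972 4.262
v 2.683 -1.526 -2.019
v 3.339 -1.867 -1.217
v 1.437 -1.294 -0.901
v 3.418 -1.421 -1.221
v 3.371 -0.993 -1.362
v 3.205 -0.657 -1.617
v 2.948 -0.471 -1.942
v 2.646 -0.468 -2.279
v 2.35 -0.647 -2.572
v 2.112 -0.979 -2.769
v 1.972 -1.405 -2.836
v 1.956 -1.852 -2.762
v 2.065 -2.242 -2.56
v 2.281 -2.509 -2.264
v 2.567 -2.605 -1.925
v 2.873 -2.515 -1.603
v 3.146 -2.254 -1.353
f 2 1 4
f 2 4 3
f 4 1 5
f 4 5 3
f 5 1 6
f 5 6 3
f 6 1 7
f 6 7 3
f 7 1 8
f 7 8 3
f 8 1 9
f 8 9 3
f 9 1 10
f 9 10 3
f 10 1 11
f 10 11 3
f 11 1 2
f 11 2 3
f 12 49 28
f 49 23 52
f 28 52 17
f 49 52 28
f 12 28 24
f 28 17 29
f 24 29 13
f 28 29 24
f 12 24 33
f 24 13 34
f 33 34 19
f 24 34 33
f 12 33 45
f 33 19 48
f 45 48 22
f 33 48 45
f 12 45 49
f 45 22 53
f 49 53 23
f 45 53 49
f 13 29 40
f 29 17 43
f 40 43 21
f 29 43 40
f 17 52 30
f 52 23 51
f 30 51 16
f 52 51 30
f 23 53 50
f 53 22 46
f 50 46 14
f 53 46 50
f 22 48 47
f 48 19 35
f 47 35 18
f 48 35 47
f 19 34 39
f 34 13 36
f 39 36 20
f 34 36 39
f 15 41 27
f 41 21 42
f 27 42 16
f 41 42 27
f 15 27 25
f 27 16 26
f 25 26 14
f 27 26 25
f 15 25 32
f 25 14 31
f 32 31 18
f 25 31 32
f 15 32 37
f 32 18 38
f 37 38 20
f 32 38 37
f 15 37 41
f 37 20 44
f 41 44 21
f 37 44 41
f 16 42 30
f 42 21 43
f 30 43 17
f 42 43 30
f 14 26 50
f 26 16 51
f 50 51 23
f 26 51 50
f 18 31 47
f 31 14 46
f 47 46 22
f 31 46 47
f 20 38 39
f 38 18 35
f 39 35 19
f 38 35 39
f 21 44 40
f 44 20 36
f 40 36 13
f 44 36 40
f 55 57 54
f 58 55 54
f 54 57 56
f 56 58 54
f 55 61 57
f 59 55 58
f 59 61 55
f 57 61 56
f 60 58 56
f 56 61 60
f 60 59 58
f 61 59 60
f 63 62 65
f 63 65 64
f 65 62 66
f 65 66 64
f 66 62 67
f 66 67 64
f 67 62 68
f 67 68 64
f 68 62 69
f 68 69 64
f 69 62 70
f 69 70 64
f 70 62 71
f 70 71 64
f 71 62 72
f 71 72 64
f 72 62 73
f 72 73 64
f 73 62 74
f 73 74 64
f 74 62 75
f 74 75 64
f 75 62 76
f 75 76 64
f 76 62 77
f 76 77 64
f 77 62 78
f 77 78 64
f 78 62 63
f 78 63 64



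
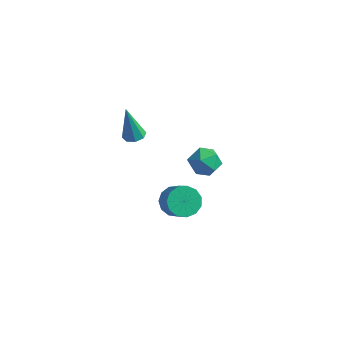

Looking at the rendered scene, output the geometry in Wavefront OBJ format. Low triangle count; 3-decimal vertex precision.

v -0.531 -0.551 2.045
v -0.113 -1.033 2.083
v -0.909 -0.709 4.155
v 0.098 -0.597 2.154
v -0.06 -0.133 2.16
v -0.494 0.086 2.099
v -0.95 -0.068 2.006
v -1.16 -0.504 1.936
v -1.003 -0.968 1.929
v -0.569 -1.187 1.99
v 3.382 0.903 1.697
v 3.983 0.272 2.14
v 2.877 -0.252 0.74
v 3.478 -0.883 1.183
v 2.704 -0.527 1.662
v 3.015 0.187 2.253
v 3.845 -0.167 0.627
v 4.156 0.547 1.218
v 4.269 -0.389 1.479
v 3.564 -0.611 2.119
v 3.296 0.631 0.761
v 2.591 0.409 1.401
v 1.218 0.734 -3.867
v 1.768 1.533 -3.868
v 2.712 0.885 -2.794
v 2.162 0.086 -2.793
v 1.385 1.61 -3.486
v 2.329 0.962 -2.411
v 0.95 1.409 -3.224
v 1.893 0.761 -2.15
v 0.599 0.993 -3.167
v 1.543 0.345 -2.093
v 0.445 0.496 -3.332
v 1.389 -0.152 -2.258
v 0.537 0.074 -3.667
v 1.48 -0.575 -2.593
v 0.845 -0.139 -4.066
v 1.788 -0.787 -2.991
v 1.271 -0.074 -4.401
v 2.215 -0.722 -3.327
v 1.681 0.247 -4.567
v 2.624 -0.401 -3.493
v 1.944 0.723 -4.511
v 2.887 0.075 -3.436
v 1.976 1.202 -4.25
v 2.92 0.554 -3.176
f 2 1 4
f 2 4 3
f 4 1 5
f 4 5 3
f 5 1 6
f 5 6 3
f 6 1 7
f 6 7 3
f 7 1 8
f 7 8 3
f 8 1 9
f 8 9 3
f 9 1 10
f 9 10 3
f 10 1 2
f 10 2 3
f 11 22 16
f 11 16 12
f 11 12 18
f 11 18 21
f 11 21 22
f 12 16 20
f 16 22 15
f 22 21 13
f 21 18 17
f 18 12 19
f 14 20 15
f 14 15 13
f 14 13 17
f 14 17 19
f 14 19 20
f 15 20 16
f 13 15 22
f 17 13 21
f 19 17 18
f 20 19 12
f 24 23 27
f 24 27 25
f 25 27 28
f 25 28 26
f 27 23 29
f 27 29 28
f 28 29 30
f 28 30 26
f 29 23 31
f 29 31 30
f 30 31 32
f 30 32 26
f 31 23 33
f 31 33 32
f 32 33 34
f 32 34 26
f 33 23 35
f 33 35 34
f 34 35 36
f 34 36 26
f 35 23 37
f 35 37 36
f 36 37 38
f 36 38 26
f 37 23 39
f 37 39 38
f 38 39 40
f 38 40 26
f 39 23 41
f 39 41 40
f 40 41 42
f 40 42 26
f 41 23 43
f 41 43 42
f 42 43 44
f 42 44 26
f 43 23 45
f 43 45 44
f 44 45 46
f 44 46 26
f 45 23 24
f 45 24 46
f 46 24 25
f 46 25 26



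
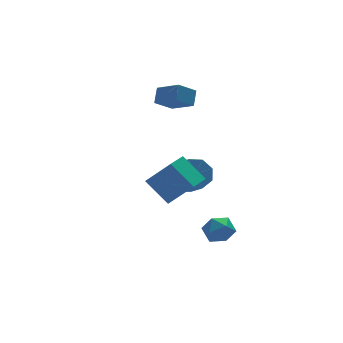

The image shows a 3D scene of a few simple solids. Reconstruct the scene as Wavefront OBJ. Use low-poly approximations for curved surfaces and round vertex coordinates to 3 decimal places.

v -1.888 4.305 2.647
v -1.34 2.967 3.399
v -1.403 4.898 3.349
v -0.855 3.561 4.101
v -0.825 4.319 1.899
v -0.277 2.982 2.651
v -0.34 4.913 2.601
v 0.208 3.575 3.353
v -1.361 -0.988 -3.413
v -0.891 -1.703 -3.033
v -2.129 -1.957 -4.287
v -1.659 -2.672 -3.907
v -2.278 -2.193 -3.394
v -1.804 -1.594 -2.854
v -1.216 -2.066 -4.466
v -0.742 -1.467 -3.926
v -0.802 -2.369 -3.684
v -1.458 -2.448 -3.021
v -1.562 -1.212 -4.299
v -2.218 -1.291 -3.636
v -1.855 1.178 -1.346
v -0.882 1.132 -1.238
v -1.092 -0.405 -0.007
v -2.065 -0.358 -0.114
v -1.206 1.581 -0.732
v -1.415 0.045 0.499
v -1.909 1.795 -0.586
v -2.119 0.258 0.646
v -2.582 1.647 -0.884
v -2.791 0.111 0.347
v -2.828 1.225 -1.453
v -3.038 -0.312 -0.222
v -2.505 0.775 -1.959
v -2.714 -0.761 -0.728
v -1.801 0.562 -2.106
v -2.011 -0.975 -0.874
v -1.129 0.709 -1.807
v -1.338 -0.827 -0.576
v -3.727 -3.134 1.069
v -4.339 -1.915 2.212
v -4.569 -2.052 -0.535
v -5.181 -0.833 0.609
v -2.699 -2.507 0.951
v -3.311 -1.288 2.095
v -3.541 -1.425 -0.652
v -4.153 -0.206 0.491
f 2 4 1
f 5 2 1
f 1 4 3
f 3 5 1
f 2 8 4
f 6 2 5
f 6 8 2
f 4 8 3
f 7 5 3
f 3 8 7
f 7 6 5
f 8 6 7
f 9 20 14
f 9 14 10
f 9 10 16
f 9 16 19
f 9 19 20
f 10 14 18
f 14 20 13
f 20 19 11
f 19 16 15
f 16 10 17
f 12 18 13
f 12 13 11
f 12 11 15
f 12 15 17
f 12 17 18
f 13 18 14
f 11 13 20
f 15 11 19
f 17 15 16
f 18 17 10
f 22 21 25
f 22 25 23
f 23 25 26
f 23 26 24
f 25 21 27
f 25 27 26
f 26 27 28
f 26 28 24
f 27 21 29
f 27 29 28
f 28 29 30
f 28 30 24
f 29 21 31
f 29 31 30
f 30 31 32
f 30 32 24
f 31 21 33
f 31 33 32
f 32 33 34
f 32 34 24
f 33 21 35
f 33 35 34
f 34 35 36
f 34 36 24
f 35 21 37
f 35 37 36
f 36 37 38
f 36 38 24
f 37 21 22
f 37 22 38
f 38 22 23
f 38 23 24
f 40 42 39
f 43 40 39
f 39 42 41
f 41 43 39
f 40 46 42
f 44 40 43
f 44 46 40
f 42 46 41
f 45 43 41
f 41 46 45
f 45 44 43
f 46 44 45



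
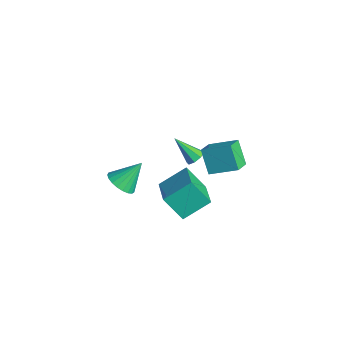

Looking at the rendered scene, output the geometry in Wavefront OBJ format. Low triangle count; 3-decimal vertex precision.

v -2.911 2.087 -3.182
v -2.422 2.198 -2.738
v -3.969 1.213 -1.798
v -2.762 2.582 -2.756
v -3.189 2.676 -3.024
v -3.453 2.424 -3.384
v -3.4 1.976 -3.627
v -3.06 1.592 -3.609
v -2.632 1.499 -3.341
v -2.368 1.75 -2.98
v 0.244 -4.329 0.484
v 1.142 -4.067 0.19
v 0.316 -3.031 1.856
v 0.905 -3.82 -0.031
v 0.553 -3.662 -0.164
v 0.149 -3.618 -0.184
v -0.239 -3.698 -0.088
v -0.544 -3.886 0.106
v -0.712 -4.152 0.366
v -0.715 -4.448 0.646
v -0.552 -4.723 0.898
v -0.251 -4.93 1.079
v 0.136 -5.034 1.156
v 0.541 -5.015 1.118
v 0.895 -4.878 0.97
v 1.136 -4.646 0.738
v 1.224 -4.359 0.462
v 0.645 -1.866 -2.013
v 0.859 -0.156 -0.958
v -1.281 -1.189 -2.719
v -1.067 0.521 -1.663
v 1.507 -1.021 -3.557
v 1.721 0.689 -2.501
v -0.419 -0.344 -4.262
v -0.205 1.366 -3.207
v -1.752 2.383 -3.932
v -2.84 2.41 -2.498
v -2.526 3.339 -4.536
v -3.614 3.365 -3.103
v -0.646 3.795 -3.117
v -1.734 3.821 -1.684
v -1.42 4.75 -3.722
v -2.508 4.777 -2.288
f 2 1 4
f 2 4 3
f 4 1 5
f 4 5 3
f 5 1 6
f 5 6 3
f 6 1 7
f 6 7 3
f 7 1 8
f 7 8 3
f 8 1 9
f 8 9 3
f 9 1 10
f 9 10 3
f 10 1 2
f 10 2 3
f 12 11 14
f 12 14 13
f 14 11 15
f 14 15 13
f 15 11 16
f 15 16 13
f 16 11 17
f 16 17 13
f 17 11 18
f 17 18 13
f 18 11 19
f 18 19 13
f 19 11 20
f 19 20 13
f 20 11 21
f 20 21 13
f 21 11 22
f 21 22 13
f 22 11 23
f 22 23 13
f 23 11 24
f 23 24 13
f 24 11 25
f 24 25 13
f 25 11 26
f 25 26 13
f 26 11 27
f 26 27 13
f 27 11 12
f 27 12 13
f 29 31 28
f 32 29 28
f 28 31 30
f 30 32 28
f 29 35 31
f 33 29 32
f 33 35 29
f 31 35 30
f 34 32 30
f 30 35 34
f 34 33 32
f 35 33 34
f 37 39 36
f 40 37 36
f 36 39 38
f 38 40 36
f 37 43 39
f 41 37 40
f 41 43 37
f 39 43 38
f 42 40 38
f 38 43 42
f 42 41 40
f 43 41 42



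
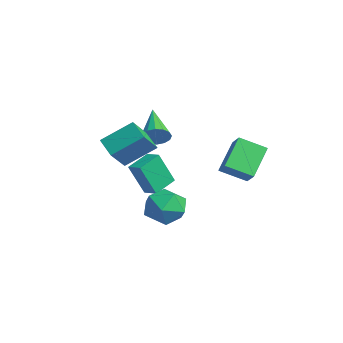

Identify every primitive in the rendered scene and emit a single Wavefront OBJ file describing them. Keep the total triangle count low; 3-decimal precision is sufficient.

v -0.706 0.814 -2.253
v -0.083 1.706 -2.803
v 0.103 -0.506 -3.477
v 0.726 0.386 -4.027
v 1.005 0.062 -2.885
v 0.505 0.878 -2.128
v -0.485 0.322 -4.152
v -0.985 1.138 -3.395
v 0.054 1.402 -3.977
v 0.975 1.242 -3.194
v -0.955 -0.042 -3.086
v -0.034 -0.202 -2.303
v 0.496 3.86 0.9
v 1.28 3.872 1.504
v 1.004 5.132 0.217
v 1.788 5.143 0.822
v 1.532 2.737 -0.422
v 2.316 2.748 0.183
v 2.04 4.008 -1.104
v 2.824 4.02 -0.5
v 0.381 0.014 1.73
v 0.73 -0.143 2.376
v -1.441 0.486 2.83
v 0.792 0.235 2.317
v 0.745 0.555 2.102
v 0.6 0.729 1.786
v 0.397 0.712 1.456
v 0.189 0.508 1.2
v 0.033 0.171 1.085
v -0.03 -0.208 1.144
v 0.017 -0.527 1.359
v 0.162 -0.701 1.674
v 0.366 -0.684 2.005
v 0.573 -0.48 2.261
v 0.21 -2.024 1.029
v 0.794 -2.881 2.042
v 0.538 -0.522 2.111
v 1.122 -1.379 3.124
v 1.378 -1.881 0.476
v 1.962 -2.738 1.489
v 1.706 -0.379 1.558
v 2.29 -1.236 2.571
v -1.925 0.213 -2.899
v -2.032 -0.576 -1.097
v -2.549 1.405 -2.414
v -2.656 0.616 -0.612
v -1.144 0.544 -2.708
v -1.251 -0.245 -0.906
v -1.768 1.736 -2.223
v -1.875 0.947 -0.421
f 1 12 6
f 1 6 2
f 1 2 8
f 1 8 11
f 1 11 12
f 2 6 10
f 6 12 5
f 12 11 3
f 11 8 7
f 8 2 9
f 4 10 5
f 4 5 3
f 4 3 7
f 4 7 9
f 4 9 10
f 5 10 6
f 3 5 12
f 7 3 11
f 9 7 8
f 10 9 2
f 14 16 13
f 17 14 13
f 13 16 15
f 15 17 13
f 14 20 16
f 18 14 17
f 18 20 14
f 16 20 15
f 19 17 15
f 15 20 19
f 19 18 17
f 20 18 19
f 22 21 24
f 22 24 23
f 24 21 25
f 24 25 23
f 25 21 26
f 25 26 23
f 26 21 27
f 26 27 23
f 27 21 28
f 27 28 23
f 28 21 29
f 28 29 23
f 29 21 30
f 29 30 23
f 30 21 31
f 30 31 23
f 31 21 32
f 31 32 23
f 32 21 33
f 32 33 23
f 33 21 34
f 33 34 23
f 34 21 22
f 34 22 23
f 36 38 35
f 39 36 35
f 35 38 37
f 37 39 35
f 36 42 38
f 40 36 39
f 40 42 36
f 38 42 37
f 41 39 37
f 37 42 41
f 41 40 39
f 42 40 41
f 44 46 43
f 47 44 43
f 43 46 45
f 45 47 43
f 44 50 46
f 48 44 47
f 48 50 44
f 46 50 45
f 49 47 45
f 45 50 49
f 49 48 47
f 50 48 49



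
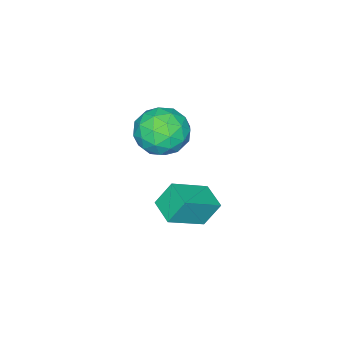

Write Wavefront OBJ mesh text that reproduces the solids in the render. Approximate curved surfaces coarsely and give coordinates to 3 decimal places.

v -2.164 1.838 -1.056
v -2.61 2.235 -0.096
v -1.666 2.783 -1.216
v -2.112 3.18 -0.257
v -0.828 1.28 -0.203
v -1.274 1.677 0.756
v -0.33 2.225 -0.364
v -0.776 2.622 0.596
v -1.579 2.236 3.782
v -0.575 2.174 3.475
v -1.725 0.546 3.645
v -0.721 0.484 3.338
v -0.953 0.751 4.329
v -0.862 1.796 4.413
v -1.438 0.924 2.707
v -1.347 1.969 2.791
v -0.488 1.363 2.811
v -0.188 1.256 3.813
v -2.112 1.464 3.307
v -1.812 1.357 4.309
v -1.064 2.353 3.64
v -1.236 0.367 3.48
v -1.372 0.524 4.062
v -0.782 0.487 3.882
v -1.233 2.131 4.192
v -0.643 2.094 4.011
v -0.865 1.258 4.513
v -1.657 0.626 3.109
v -1.067 0.589 2.928
v -1.518 2.233 3.238
v -0.928 2.196 3.058
v -1.435 1.462 2.607
v -0.423 1.84 3.07
v -0.509 0.847 2.989
v -0.93 1.106 2.618
v -0.877 1.72 2.668
v -0.247 1.777 3.659
v -0.333 0.784 3.578
v -0.469 0.941 4.16
v -0.416 1.555 4.21
v -0.195 1.301 3.268
v -1.967 1.936 3.542
v -2.053 0.943 3.461
v -1.884 1.165 2.91
v -1.831 1.779 2.96
v -1.791 1.873 4.131
v -1.877 0.88 4.05
v -1.423 1 4.452
v -1.37 1.614 4.502
v -2.105 1.419 3.852
f 2 4 1
f 5 2 1
f 1 4 3
f 3 5 1
f 2 8 4
f 6 2 5
f 6 8 2
f 4 8 3
f 7 5 3
f 3 8 7
f 7 6 5
f 8 6 7
f 9 46 25
f 46 20 49
f 25 49 14
f 46 49 25
f 9 25 21
f 25 14 26
f 21 26 10
f 25 26 21
f 9 21 30
f 21 10 31
f 30 31 16
f 21 31 30
f 9 30 42
f 30 16 45
f 42 45 19
f 30 45 42
f 9 42 46
f 42 19 50
f 46 50 20
f 42 50 46
f 10 26 37
f 26 14 40
f 37 40 18
f 26 40 37
f 14 49 27
f 49 20 48
f 27 48 13
f 49 48 27
f 20 50 47
f 50 19 43
f 47 43 11
f 50 43 47
f 19 45 44
f 45 16 32
f 44 32 15
f 45 32 44
f 16 31 36
f 31 10 33
f 36 33 17
f 31 33 36
f 12 38 24
f 38 18 39
f 24 39 13
f 38 39 24
f 12 24 22
f 24 13 23
f 22 23 11
f 24 23 22
f 12 22 29
f 22 11 28
f 29 28 15
f 22 28 29
f 12 29 34
f 29 15 35
f 34 35 17
f 29 35 34
f 12 34 38
f 34 17 41
f 38 41 18
f 34 41 38
f 13 39 27
f 39 18 40
f 27 40 14
f 39 40 27
f 11 23 47
f 23 13 48
f 47 48 20
f 23 48 47
f 15 28 44
f 28 11 43
f 44 43 19
f 28 43 44
f 17 35 36
f 35 15 32
f 36 32 16
f 35 32 36
f 18 41 37
f 41 17 33
f 37 33 10
f 41 33 37



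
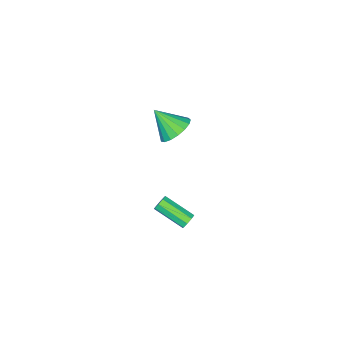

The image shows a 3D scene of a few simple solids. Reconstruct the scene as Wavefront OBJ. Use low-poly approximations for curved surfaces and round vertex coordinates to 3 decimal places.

v 2.596 0.358 -4.153
v 2.986 0.525 -3.852
v 3.094 -1.251 -3.007
v 2.704 -1.418 -3.307
v 2.63 0.583 -3.685
v 2.738 -1.193 -2.839
v 2.253 0.509 -3.792
v 2.362 -1.267 -2.946
v 2.078 0.347 -4.11
v 2.186 -1.429 -3.264
v 2.206 0.191 -4.453
v 2.314 -1.585 -3.608
v 2.562 0.133 -4.621
v 2.67 -1.643 -3.775
v 2.938 0.207 -4.514
v 3.047 -1.569 -3.668
v 3.114 0.369 -4.196
v 3.222 -1.407 -3.35
v 1.996 -0.841 3.113
v 2.692 -0.247 3.607
v 2.164 -2.079 4.367
v 2.256 -0.107 3.803
v 1.761 -0.136 3.84
v 1.319 -0.326 3.711
v 1.033 -0.635 3.445
v 0.967 -0.99 3.103
v 1.137 -1.311 2.763
v 1.504 -1.525 2.503
v 1.984 -1.582 2.383
v 2.466 -1.469 2.43
v 2.841 -1.212 2.634
v 3.023 -0.871 2.947
v 2.969 -0.522 3.298
f 2 1 5
f 2 5 3
f 3 5 6
f 3 6 4
f 5 1 7
f 5 7 6
f 6 7 8
f 6 8 4
f 7 1 9
f 7 9 8
f 8 9 10
f 8 10 4
f 9 1 11
f 9 11 10
f 10 11 12
f 10 12 4
f 11 1 13
f 11 13 12
f 12 13 14
f 12 14 4
f 13 1 15
f 13 15 14
f 14 15 16
f 14 16 4
f 15 1 17
f 15 17 16
f 16 17 18
f 16 18 4
f 17 1 2
f 17 2 18
f 18 2 3
f 18 3 4
f 20 19 22
f 20 22 21
f 22 19 23
f 22 23 21
f 23 19 24
f 23 24 21
f 24 19 25
f 24 25 21
f 25 19 26
f 25 26 21
f 26 19 27
f 26 27 21
f 27 19 28
f 27 28 21
f 28 19 29
f 28 29 21
f 29 19 30
f 29 30 21
f 30 19 31
f 30 31 21
f 31 19 32
f 31 32 21
f 32 19 33
f 32 33 21
f 33 19 20
f 33 20 21



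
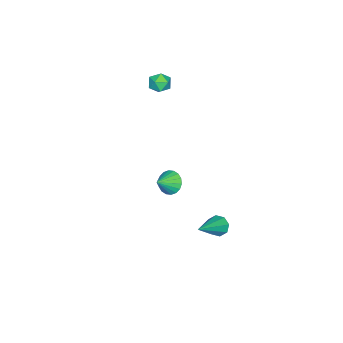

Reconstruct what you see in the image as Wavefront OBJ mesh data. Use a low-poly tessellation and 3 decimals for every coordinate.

v -2.472 -3.063 4.045
v -2.088 -3.273 3.562
v -3.092 -3.907 3.918
v -2.708 -4.117 3.435
v -2.49 -4.118 4.049
v -2.106 -3.596 4.128
v -3.074 -3.584 3.352
v -2.69 -3.062 3.431
v -2.459 -3.595 3.134
v -2.099 -3.925 3.565
v -3.081 -3.255 3.915
v -2.721 -3.585 4.346
v 2.605 -0.248 1.492
v 3.011 0.038 1.028
v 3.435 -0.492 2.068
v 2.949 0.269 1.214
v 2.819 0.396 1.456
v 2.647 0.397 1.704
v 2.466 0.269 1.911
v 2.312 0.039 2.034
v 2.217 -0.248 2.05
v 2.198 -0.534 1.956
v 2.26 -0.765 1.769
v 2.39 -0.892 1.528
v 2.563 -0.893 1.279
v 2.744 -0.765 1.073
v 2.897 -0.535 0.949
v 2.992 -0.248 0.933
v 0.244 1.106 -3.221
v 0.557 1.381 -3.667
v 2.056 0.954 -2.039
v 0.381 1.684 -3.358
v 0.125 1.649 -2.97
v -0.062 1.295 -2.729
v -0.07 0.831 -2.776
v 0.106 0.528 -3.085
v 0.362 0.563 -3.473
v 0.549 0.917 -3.714
f 1 12 6
f 1 6 2
f 1 2 8
f 1 8 11
f 1 11 12
f 2 6 10
f 6 12 5
f 12 11 3
f 11 8 7
f 8 2 9
f 4 10 5
f 4 5 3
f 4 3 7
f 4 7 9
f 4 9 10
f 5 10 6
f 3 5 12
f 7 3 11
f 9 7 8
f 10 9 2
f 14 13 16
f 14 16 15
f 16 13 17
f 16 17 15
f 17 13 18
f 17 18 15
f 18 13 19
f 18 19 15
f 19 13 20
f 19 20 15
f 20 13 21
f 20 21 15
f 21 13 22
f 21 22 15
f 22 13 23
f 22 23 15
f 23 13 24
f 23 24 15
f 24 13 25
f 24 25 15
f 25 13 26
f 25 26 15
f 26 13 27
f 26 27 15
f 27 13 28
f 27 28 15
f 28 13 14
f 28 14 15
f 30 29 32
f 30 32 31
f 32 29 33
f 32 33 31
f 33 29 34
f 33 34 31
f 34 29 35
f 34 35 31
f 35 29 36
f 35 36 31
f 36 29 37
f 36 37 31
f 37 29 38
f 37 38 31
f 38 29 30
f 38 30 31



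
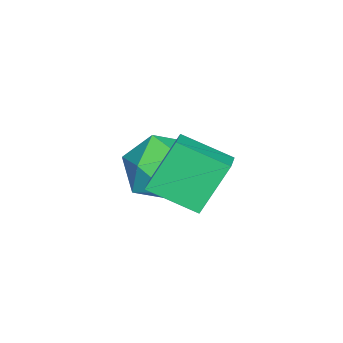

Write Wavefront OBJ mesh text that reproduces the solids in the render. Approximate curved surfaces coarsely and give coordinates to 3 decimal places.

v 1.509 2.507 3.302
v 1.637 1.123 3.892
v 2.249 2.692 3.575
v 2.377 1.308 4.165
v 2.183 1.952 1.855
v 2.311 0.568 2.445
v 2.923 2.137 2.128
v 3.051 0.753 2.718
v -0.964 0.426 1.502
v 0.177 0.584 1.793
v -0.437 -0.764 0.087
v 0.704 -0.606 0.378
v -0.019 -1.202 1.109
v -0.345 -0.466 1.984
v 0.085 0.286 -0.104
v -0.241 1.022 0.771
v 0.825 0.498 0.801
v 0.761 -0.422 1.551
v -1.021 0.242 0.329
v -1.085 -0.678 1.079
f 2 4 1
f 5 2 1
f 1 4 3
f 3 5 1
f 2 8 4
f 6 2 5
f 6 8 2
f 4 8 3
f 7 5 3
f 3 8 7
f 7 6 5
f 8 6 7
f 9 20 14
f 9 14 10
f 9 10 16
f 9 16 19
f 9 19 20
f 10 14 18
f 14 20 13
f 20 19 11
f 19 16 15
f 16 10 17
f 12 18 13
f 12 13 11
f 12 11 15
f 12 15 17
f 12 17 18
f 13 18 14
f 11 13 20
f 15 11 19
f 17 15 16
f 18 17 10



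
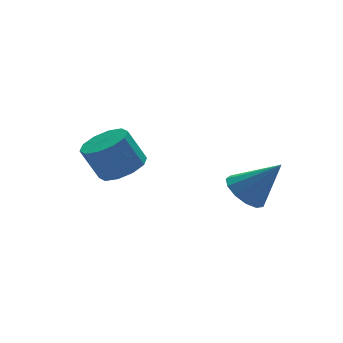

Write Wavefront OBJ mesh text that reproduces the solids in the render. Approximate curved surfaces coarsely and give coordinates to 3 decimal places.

v 0.137 -0.819 1.845
v 0.73 -0.971 1.345
v 1.043 -1.401 3.095
v 0.793 -0.556 1.492
v 0.649 -0.224 1.751
v 0.342 -0.081 2.04
v -0.03 -0.173 2.267
v -0.349 -0.469 2.36
v -0.513 -0.877 2.289
v -0.471 -1.266 2.077
v -0.236 -1.513 1.791
v 0.118 -1.54 1.523
v 0.478 -1.338 1.356
v -2.843 1.552 2.465
v -2.358 2.225 2.489
v -2.851 2.54 3.639
v -3.337 1.868 3.615
v -2.799 2.356 2.264
v -3.292 2.672 3.413
v -3.258 2.181 2.115
v -3.751 2.496 3.265
v -3.558 1.765 2.1
v -4.051 2.08 3.25
v -3.585 1.268 2.225
v -4.078 1.584 3.374
v -3.329 0.88 2.441
v -3.822 1.195 3.591
v -2.888 0.748 2.667
v -3.381 1.064 3.816
v -2.429 0.924 2.815
v -2.922 1.239 3.965
v -2.129 1.34 2.83
v -2.622 1.655 3.98
v -2.102 1.836 2.706
v -2.595 2.152 3.855
f 2 1 4
f 2 4 3
f 4 1 5
f 4 5 3
f 5 1 6
f 5 6 3
f 6 1 7
f 6 7 3
f 7 1 8
f 7 8 3
f 8 1 9
f 8 9 3
f 9 1 10
f 9 10 3
f 10 1 11
f 10 11 3
f 11 1 12
f 11 12 3
f 12 1 13
f 12 13 3
f 13 1 2
f 13 2 3
f 15 14 18
f 15 18 16
f 16 18 19
f 16 19 17
f 18 14 20
f 18 20 19
f 19 20 21
f 19 21 17
f 20 14 22
f 20 22 21
f 21 22 23
f 21 23 17
f 22 14 24
f 22 24 23
f 23 24 25
f 23 25 17
f 24 14 26
f 24 26 25
f 25 26 27
f 25 27 17
f 26 14 28
f 26 28 27
f 27 28 29
f 27 29 17
f 28 14 30
f 28 30 29
f 29 30 31
f 29 31 17
f 30 14 32
f 30 32 31
f 31 32 33
f 31 33 17
f 32 14 34
f 32 34 33
f 33 34 35
f 33 35 17
f 34 14 15
f 34 15 35
f 35 15 16
f 35 16 17



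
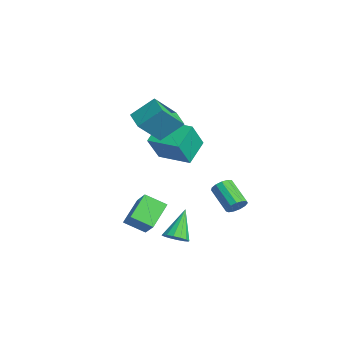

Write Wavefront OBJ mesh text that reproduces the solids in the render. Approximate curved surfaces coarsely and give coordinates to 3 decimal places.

v -2.141 -0.855 3.474
v -1.975 0.516 4.659
v -2.617 0.562 1.901
v -2.451 1.933 3.086
v -0.849 -0.753 3.174
v -0.683 0.618 4.359
v -1.325 0.664 1.601
v -1.159 2.035 2.786
v -3.731 1.242 -1.093
v -4.803 2.359 -0.154
v -2.156 2.672 -0.996
v -3.227 3.789 -0.057
v -3.053 0.371 0.717
v -4.124 1.488 1.656
v -1.477 1.801 0.814
v -2.549 2.918 1.753
v 3.716 0.113 -3.36
v 4.388 0.212 -2.957
v 2.664 0.987 -1.82
v 4.347 0.553 -3.179
v 4.136 0.776 -3.45
v 3.813 0.821 -3.696
v 3.464 0.677 -3.853
v 3.182 0.381 -3.877
v 3.043 0.014 -3.763
v 3.085 -0.327 -3.541
v 3.295 -0.55 -3.271
v 3.619 -0.596 -3.024
v 3.968 -0.451 -2.868
v 4.249 -0.156 -2.844
v -1.236 -0.728 -3.046
v -0.052 -0.593 -1.919
v -0.697 0.432 -3.751
v 0.487 0.567 -2.624
v -0.147 -1.847 -4.056
v 1.037 -1.712 -2.929
v 0.392 -0.687 -4.761
v 1.576 -0.552 -3.634
v 3.336 3.735 -1.666
v 3.719 3.595 -1.122
v 2.247 3.185 -0.19
v 1.864 3.325 -0.734
v 3.631 3.967 -1.099
v 2.158 3.557 -0.167
v 3.449 4.265 -1.255
v 1.976 3.855 -0.323
v 3.231 4.395 -1.542
v 1.758 3.985 -0.61
v 3.046 4.316 -1.869
v 1.574 3.906 -0.937
v 2.954 4.052 -2.131
v 1.482 3.642 -1.199
v 2.983 3.687 -2.245
v 1.511 3.278 -1.313
v 3.124 3.338 -2.176
v 1.652 2.928 -1.244
v 3.333 3.115 -1.944
v 1.86 2.705 -1.013
v 3.542 3.088 -1.625
v 2.07 2.678 -0.693
v 3.686 3.267 -1.318
v 2.214 2.857 -0.386
f 2 4 1
f 5 2 1
f 1 4 3
f 3 5 1
f 2 8 4
f 6 2 5
f 6 8 2
f 4 8 3
f 7 5 3
f 3 8 7
f 7 6 5
f 8 6 7
f 10 12 9
f 13 10 9
f 9 12 11
f 11 13 9
f 10 16 12
f 14 10 13
f 14 16 10
f 12 16 11
f 15 13 11
f 11 16 15
f 15 14 13
f 16 14 15
f 18 17 20
f 18 20 19
f 20 17 21
f 20 21 19
f 21 17 22
f 21 22 19
f 22 17 23
f 22 23 19
f 23 17 24
f 23 24 19
f 24 17 25
f 24 25 19
f 25 17 26
f 25 26 19
f 26 17 27
f 26 27 19
f 27 17 28
f 27 28 19
f 28 17 29
f 28 29 19
f 29 17 30
f 29 30 19
f 30 17 18
f 30 18 19
f 32 34 31
f 35 32 31
f 31 34 33
f 33 35 31
f 32 38 34
f 36 32 35
f 36 38 32
f 34 38 33
f 37 35 33
f 33 38 37
f 37 36 35
f 38 36 37
f 40 39 43
f 40 43 41
f 41 43 44
f 41 44 42
f 43 39 45
f 43 45 44
f 44 45 46
f 44 46 42
f 45 39 47
f 45 47 46
f 46 47 48
f 46 48 42
f 47 39 49
f 47 49 48
f 48 49 50
f 48 50 42
f 49 39 51
f 49 51 50
f 50 51 52
f 50 52 42
f 51 39 53
f 51 53 52
f 52 53 54
f 52 54 42
f 53 39 55
f 53 55 54
f 54 55 56
f 54 56 42
f 55 39 57
f 55 57 56
f 56 57 58
f 56 58 42
f 57 39 59
f 57 59 58
f 58 59 60
f 58 60 42
f 59 39 61
f 59 61 60
f 60 61 62
f 60 62 42
f 61 39 40
f 61 40 62
f 62 40 41
f 62 41 42



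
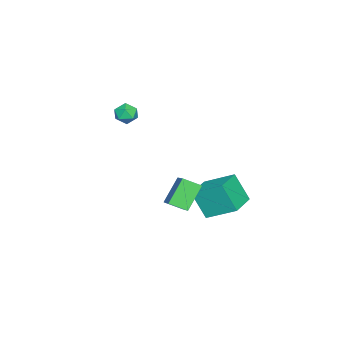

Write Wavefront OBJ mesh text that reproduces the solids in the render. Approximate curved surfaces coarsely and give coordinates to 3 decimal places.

v -1.86 1.947 -4.921
v -2.03 1.024 -3.304
v -1.872 3.667 -3.941
v -2.042 2.744 -2.324
v -0.098 1.876 -4.776
v -0.268 0.953 -3.159
v -0.11 3.596 -3.796
v -0.28 2.673 -2.179
v 0.713 -1.883 3.229
v 1.201 -1.463 3.54
v 1.559 -2.517 2.76
v 2.047 -2.097 3.071
v 1.641 -2.53 3.47
v 1.118 -2.138 3.76
v 1.642 -1.842 2.54
v 1.119 -1.45 2.83
v 1.775 -1.438 3.115
v 1.774 -1.863 3.689
v 0.986 -2.117 2.611
v 0.985 -2.542 3.185
v 1.238 0.805 -1.116
v 2.671 1.656 -0.142
v 0.983 1.76 -1.574
v 2.416 2.611 -0.6
v 2.324 0.469 -2.42
v 3.757 1.32 -1.446
v 2.069 1.424 -2.878
v 3.502 2.275 -1.904
f 2 4 1
f 5 2 1
f 1 4 3
f 3 5 1
f 2 8 4
f 6 2 5
f 6 8 2
f 4 8 3
f 7 5 3
f 3 8 7
f 7 6 5
f 8 6 7
f 9 20 14
f 9 14 10
f 9 10 16
f 9 16 19
f 9 19 20
f 10 14 18
f 14 20 13
f 20 19 11
f 19 16 15
f 16 10 17
f 12 18 13
f 12 13 11
f 12 11 15
f 12 15 17
f 12 17 18
f 13 18 14
f 11 13 20
f 15 11 19
f 17 15 16
f 18 17 10
f 22 24 21
f 25 22 21
f 21 24 23
f 23 25 21
f 22 28 24
f 26 22 25
f 26 28 22
f 24 28 23
f 27 25 23
f 23 28 27
f 27 26 25
f 28 26 27



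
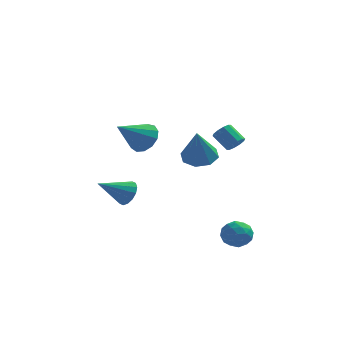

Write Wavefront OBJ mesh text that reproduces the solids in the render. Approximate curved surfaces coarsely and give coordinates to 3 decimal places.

v 3.355 1.852 1.659
v 3.764 2.038 1.957
v 3.055 2.534 2.62
v 2.645 2.348 2.321
v 3.699 2.263 1.719
v 2.99 2.759 2.382
v 3.503 2.331 1.458
v 2.794 2.827 2.121
v 3.25 2.216 1.274
v 2.541 2.712 1.936
v 3.037 1.962 1.236
v 2.328 2.458 1.899
v 2.945 1.666 1.36
v 2.236 2.162 2.023
v 3.01 1.441 1.598
v 2.301 1.937 2.261
v 3.206 1.373 1.859
v 2.497 1.869 2.522
v 3.459 1.488 2.044
v 2.75 1.984 2.706
v 3.672 1.742 2.081
v 2.963 2.238 2.744
v -1.802 2.249 -2.022
v -1.429 2.379 -1.373
v -3.138 1.571 -1.118
v -1.638 2.706 -1.437
v -1.891 2.91 -1.658
v -2.12 2.938 -1.976
v -2.264 2.781 -2.307
v -2.284 2.481 -2.561
v -2.175 2.12 -2.671
v -1.966 1.793 -2.607
v -1.713 1.588 -2.386
v -1.483 1.561 -2.068
v -1.339 1.718 -1.737
v -1.319 2.017 -1.483
v 1.484 3.789 -0.026
v 2.415 3.658 -0.049
v 1.416 2.991 1.806
v 2.233 4.298 0.223
v 1.613 4.641 0.349
v 0.917 4.484 0.255
v 0.553 3.92 -0.004
v 0.735 3.279 -0.276
v 1.355 2.937 -0.402
v 2.051 3.093 -0.308
v -0.675 -0.394 2.857
v -0.005 -0.911 3.058
v -1.765 -1.386 3.943
v -0.004 -0.55 3.389
v -0.217 -0.139 3.551
v -0.575 0.191 3.493
v -0.964 0.335 3.233
v -1.262 0.247 2.853
v -1.374 -0.044 2.475
v -1.264 -0.447 2.219
v -0.966 -0.833 2.164
v -0.577 -1.08 2.33
v -0.218 -1.109 2.663
v 3.59 -1.758 -1.715
v 4.298 -2.104 -1.705
v 3.162 -2.656 -2.515
v 3.87 -3.002 -2.505
v 3.416 -3.014 -1.86
v 3.681 -2.459 -1.366
v 3.779 -2.301 -2.854
v 4.044 -1.746 -2.36
v 4.415 -2.44 -2.409
v 4.191 -2.88 -1.794
v 3.269 -1.88 -2.426
v 3.045 -2.32 -1.811
v 3.981 -1.852 -1.64
v 3.479 -2.908 -2.58
v 3.212 -2.915 -2.201
v 3.628 -3.118 -2.195
v 3.619 -2.061 -1.441
v 4.035 -2.264 -1.435
v 3.517 -2.799 -1.525
v 3.425 -2.496 -2.785
v 3.841 -2.699 -2.779
v 3.832 -1.642 -2.025
v 4.248 -1.845 -2.019
v 3.943 -1.961 -2.695
v 4.467 -2.253 -2.048
v 4.215 -2.781 -2.518
v 4.162 -2.369 -2.723
v 4.317 -2.043 -2.433
v 4.335 -2.512 -1.687
v 4.083 -3.04 -2.156
v 3.817 -3.047 -1.777
v 3.972 -2.72 -1.487
v 4.404 -2.71 -2.1
v 3.377 -1.72 -2.064
v 3.125 -2.248 -2.533
v 3.488 -2.04 -2.733
v 3.643 -1.713 -2.443
v 3.245 -1.979 -1.702
v 2.993 -2.507 -2.172
v 3.143 -2.717 -1.787
v 3.298 -2.391 -1.497
v 3.056 -2.05 -2.12
f 2 1 5
f 2 5 3
f 3 5 6
f 3 6 4
f 5 1 7
f 5 7 6
f 6 7 8
f 6 8 4
f 7 1 9
f 7 9 8
f 8 9 10
f 8 10 4
f 9 1 11
f 9 11 10
f 10 11 12
f 10 12 4
f 11 1 13
f 11 13 12
f 12 13 14
f 12 14 4
f 13 1 15
f 13 15 14
f 14 15 16
f 14 16 4
f 15 1 17
f 15 17 16
f 16 17 18
f 16 18 4
f 17 1 19
f 17 19 18
f 18 19 20
f 18 20 4
f 19 1 21
f 19 21 20
f 20 21 22
f 20 22 4
f 21 1 2
f 21 2 22
f 22 2 3
f 22 3 4
f 24 23 26
f 24 26 25
f 26 23 27
f 26 27 25
f 27 23 28
f 27 28 25
f 28 23 29
f 28 29 25
f 29 23 30
f 29 30 25
f 30 23 31
f 30 31 25
f 31 23 32
f 31 32 25
f 32 23 33
f 32 33 25
f 33 23 34
f 33 34 25
f 34 23 35
f 34 35 25
f 35 23 36
f 35 36 25
f 36 23 24
f 36 24 25
f 38 37 40
f 38 40 39
f 40 37 41
f 40 41 39
f 41 37 42
f 41 42 39
f 42 37 43
f 42 43 39
f 43 37 44
f 43 44 39
f 44 37 45
f 44 45 39
f 45 37 46
f 45 46 39
f 46 37 38
f 46 38 39
f 48 47 50
f 48 50 49
f 50 47 51
f 50 51 49
f 51 47 52
f 51 52 49
f 52 47 53
f 52 53 49
f 53 47 54
f 53 54 49
f 54 47 55
f 54 55 49
f 55 47 56
f 55 56 49
f 56 47 57
f 56 57 49
f 57 47 58
f 57 58 49
f 58 47 59
f 58 59 49
f 59 47 48
f 59 48 49
f 60 97 76
f 97 71 100
f 76 100 65
f 97 100 76
f 60 76 72
f 76 65 77
f 72 77 61
f 76 77 72
f 60 72 81
f 72 61 82
f 81 82 67
f 72 82 81
f 60 81 93
f 81 67 96
f 93 96 70
f 81 96 93
f 60 93 97
f 93 70 101
f 97 101 71
f 93 101 97
f 61 77 88
f 77 65 91
f 88 91 69
f 77 91 88
f 65 100 78
f 100 71 99
f 78 99 64
f 100 99 78
f 71 101 98
f 101 70 94
f 98 94 62
f 101 94 98
f 70 96 95
f 96 67 83
f 95 83 66
f 96 83 95
f 67 82 87
f 82 61 84
f 87 84 68
f 82 84 87
f 63 89 75
f 89 69 90
f 75 90 64
f 89 90 75
f 63 75 73
f 75 64 74
f 73 74 62
f 75 74 73
f 63 73 80
f 73 62 79
f 80 79 66
f 73 79 80
f 63 80 85
f 80 66 86
f 85 86 68
f 80 86 85
f 63 85 89
f 85 68 92
f 89 92 69
f 85 92 89
f 64 90 78
f 90 69 91
f 78 91 65
f 90 91 78
f 62 74 98
f 74 64 99
f 98 99 71
f 74 99 98
f 66 79 95
f 79 62 94
f 95 94 70
f 79 94 95
f 68 86 87
f 86 66 83
f 87 83 67
f 86 83 87
f 69 92 88
f 92 68 84
f 88 84 61
f 92 84 88

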